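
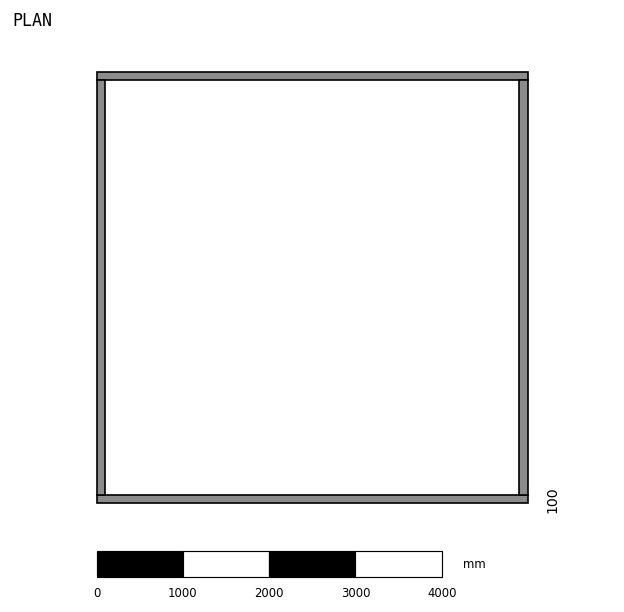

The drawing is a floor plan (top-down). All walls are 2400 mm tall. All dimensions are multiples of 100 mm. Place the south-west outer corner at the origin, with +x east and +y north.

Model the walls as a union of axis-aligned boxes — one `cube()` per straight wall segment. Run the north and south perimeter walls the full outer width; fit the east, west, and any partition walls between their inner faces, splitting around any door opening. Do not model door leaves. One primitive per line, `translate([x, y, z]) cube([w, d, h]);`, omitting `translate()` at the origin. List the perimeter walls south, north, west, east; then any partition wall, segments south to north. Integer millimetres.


cube([5000, 100, 2400]);
translate([0, 4900, 0]) cube([5000, 100, 2400]);
translate([0, 100, 0]) cube([100, 4800, 2400]);
translate([4900, 100, 0]) cube([100, 4800, 2400]);


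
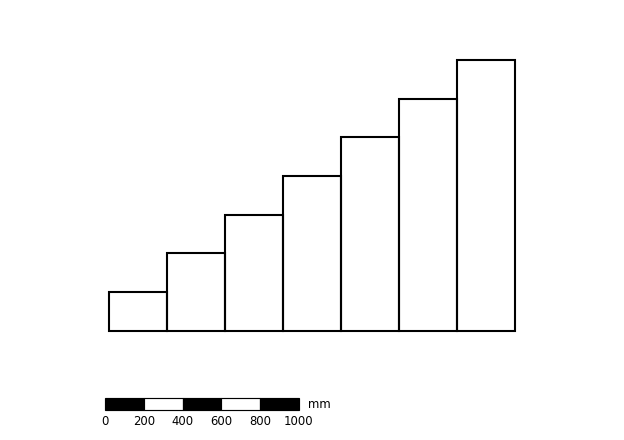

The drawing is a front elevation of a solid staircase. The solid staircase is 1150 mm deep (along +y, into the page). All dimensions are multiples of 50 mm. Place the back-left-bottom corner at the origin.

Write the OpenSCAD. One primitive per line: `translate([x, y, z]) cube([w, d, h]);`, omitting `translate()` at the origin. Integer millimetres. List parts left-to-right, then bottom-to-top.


cube([300, 1150, 200]);
translate([300, 0, 0]) cube([300, 1150, 400]);
translate([600, 0, 0]) cube([300, 1150, 600]);
translate([900, 0, 0]) cube([300, 1150, 800]);
translate([1200, 0, 0]) cube([300, 1150, 1000]);
translate([1500, 0, 0]) cube([300, 1150, 1200]);
translate([1800, 0, 0]) cube([300, 1150, 1400]);


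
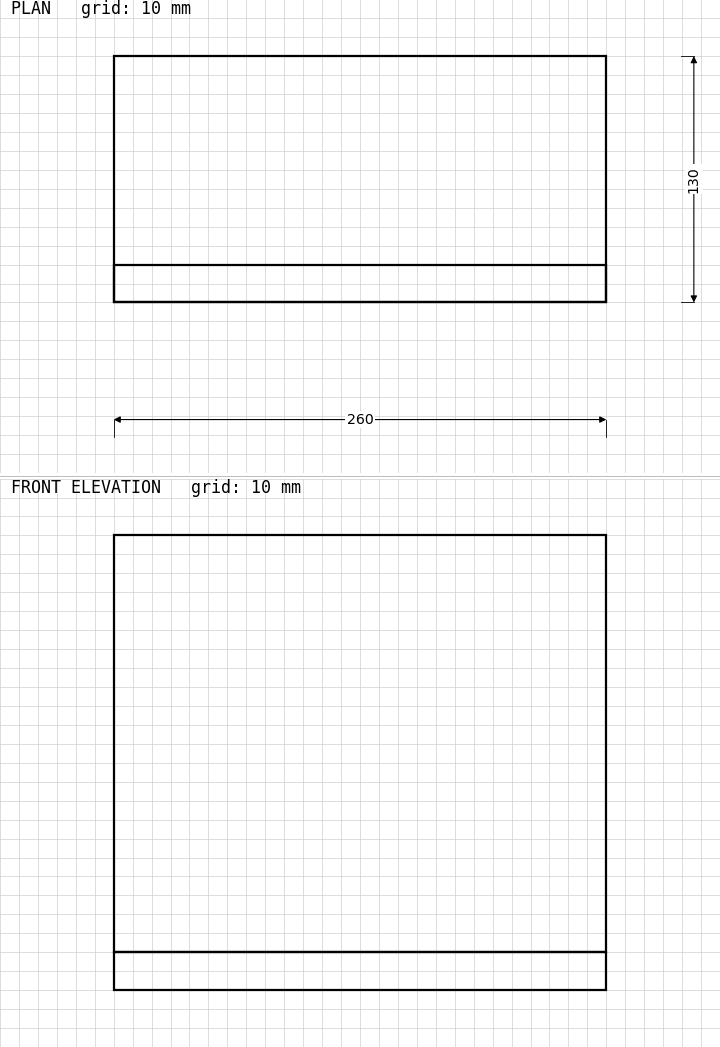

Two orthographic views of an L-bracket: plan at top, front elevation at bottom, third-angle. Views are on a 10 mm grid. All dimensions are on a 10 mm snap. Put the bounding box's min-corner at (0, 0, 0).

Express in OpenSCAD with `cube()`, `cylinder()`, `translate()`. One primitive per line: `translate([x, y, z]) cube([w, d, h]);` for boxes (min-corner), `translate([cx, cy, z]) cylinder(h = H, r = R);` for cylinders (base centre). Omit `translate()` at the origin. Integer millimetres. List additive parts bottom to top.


cube([260, 130, 20]);
translate([0, 0, 20]) cube([260, 20, 220]);


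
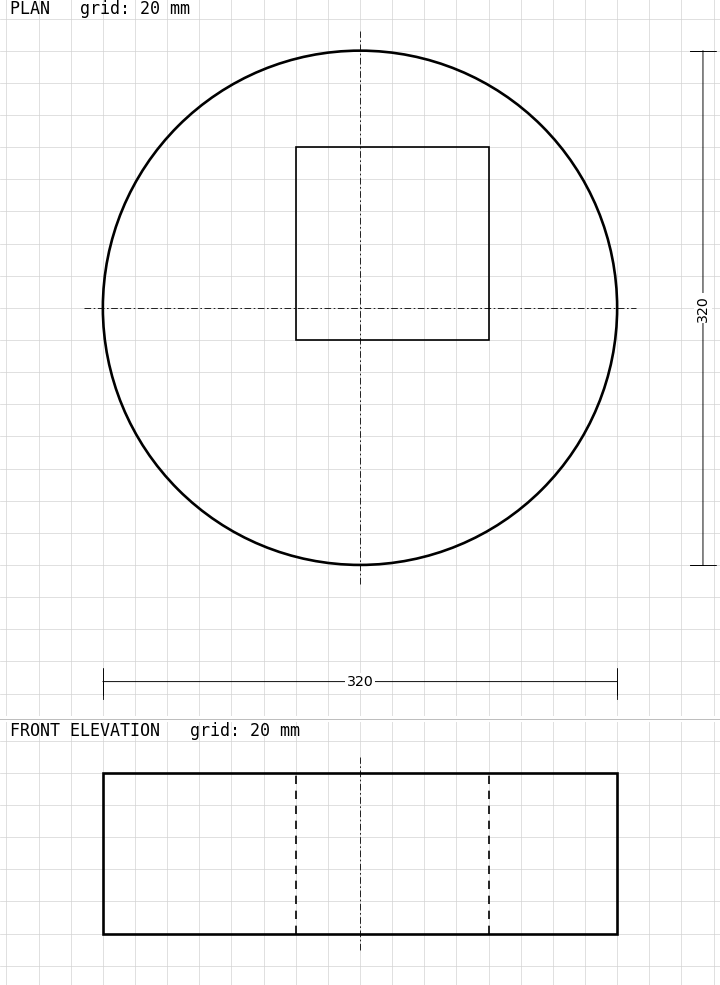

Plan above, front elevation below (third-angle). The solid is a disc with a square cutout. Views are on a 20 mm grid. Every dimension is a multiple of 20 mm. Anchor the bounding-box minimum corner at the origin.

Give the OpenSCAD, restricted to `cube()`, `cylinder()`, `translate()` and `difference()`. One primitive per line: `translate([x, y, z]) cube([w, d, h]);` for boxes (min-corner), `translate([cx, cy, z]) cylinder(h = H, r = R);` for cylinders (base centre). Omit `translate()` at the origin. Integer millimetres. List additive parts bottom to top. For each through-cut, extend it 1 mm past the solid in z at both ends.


difference() {
  translate([160, 160, 0]) cylinder(h = 100, r = 160);
  translate([120, 140, -1]) cube([120, 120, 102]);
}


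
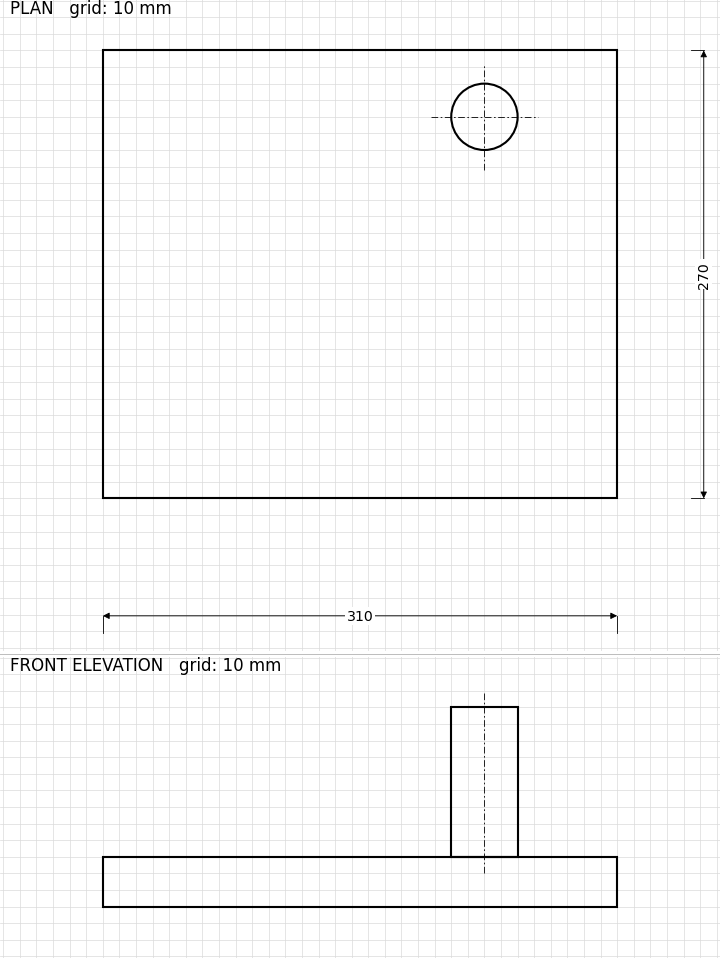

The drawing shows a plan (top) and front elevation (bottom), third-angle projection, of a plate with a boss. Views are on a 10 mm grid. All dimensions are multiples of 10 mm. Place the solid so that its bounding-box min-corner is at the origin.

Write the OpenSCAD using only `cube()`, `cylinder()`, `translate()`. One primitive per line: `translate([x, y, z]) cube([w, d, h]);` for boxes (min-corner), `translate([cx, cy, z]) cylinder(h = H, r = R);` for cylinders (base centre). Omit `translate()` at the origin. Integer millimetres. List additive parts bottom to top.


cube([310, 270, 30]);
translate([230, 230, 30]) cylinder(h = 90, r = 20);


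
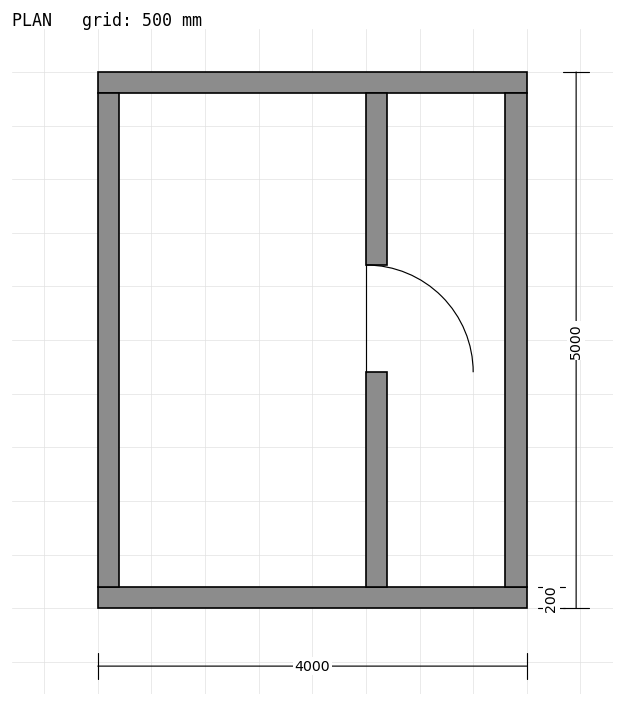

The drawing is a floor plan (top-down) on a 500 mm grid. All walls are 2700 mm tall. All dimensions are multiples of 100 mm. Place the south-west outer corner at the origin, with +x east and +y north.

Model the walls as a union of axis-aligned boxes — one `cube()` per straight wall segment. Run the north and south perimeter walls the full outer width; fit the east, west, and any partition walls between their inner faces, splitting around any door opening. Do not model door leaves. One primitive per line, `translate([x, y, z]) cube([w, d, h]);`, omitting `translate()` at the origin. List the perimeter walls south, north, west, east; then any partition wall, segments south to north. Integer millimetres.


cube([4000, 200, 2700]);
translate([0, 4800, 0]) cube([4000, 200, 2700]);
translate([0, 200, 0]) cube([200, 4600, 2700]);
translate([3800, 200, 0]) cube([200, 4600, 2700]);
translate([2500, 200, 0]) cube([200, 2000, 2700]);
translate([2500, 3200, 0]) cube([200, 1600, 2700]);


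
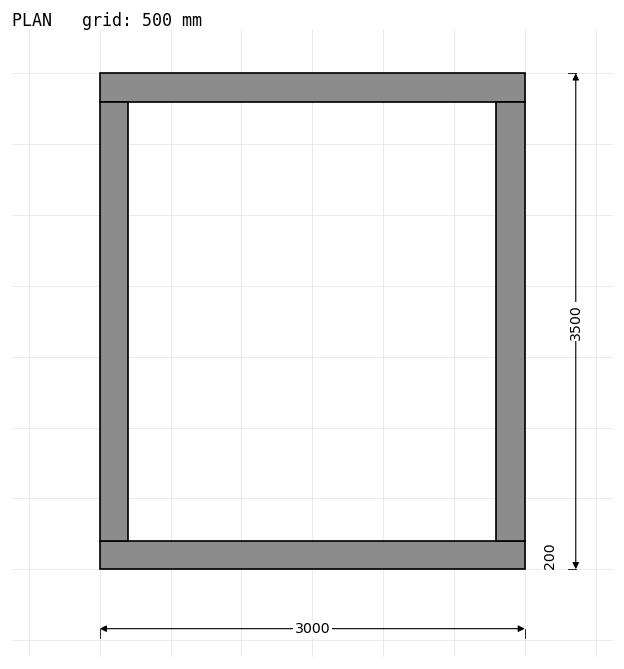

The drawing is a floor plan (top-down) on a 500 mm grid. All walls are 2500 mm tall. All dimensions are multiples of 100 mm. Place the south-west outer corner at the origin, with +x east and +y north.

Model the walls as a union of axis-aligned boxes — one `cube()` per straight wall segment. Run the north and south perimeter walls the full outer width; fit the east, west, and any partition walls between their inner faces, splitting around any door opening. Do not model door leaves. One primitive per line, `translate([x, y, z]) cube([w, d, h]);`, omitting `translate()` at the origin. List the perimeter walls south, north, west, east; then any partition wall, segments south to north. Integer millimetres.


cube([3000, 200, 2500]);
translate([0, 3300, 0]) cube([3000, 200, 2500]);
translate([0, 200, 0]) cube([200, 3100, 2500]);
translate([2800, 200, 0]) cube([200, 3100, 2500]);


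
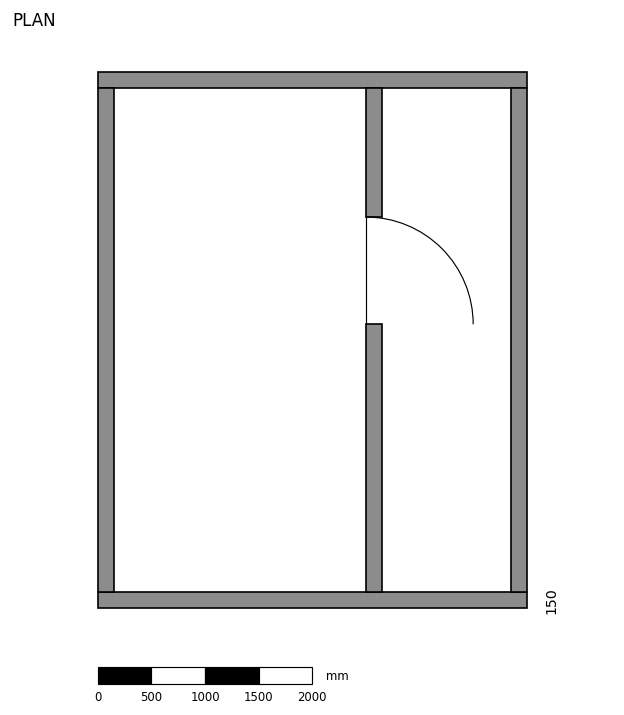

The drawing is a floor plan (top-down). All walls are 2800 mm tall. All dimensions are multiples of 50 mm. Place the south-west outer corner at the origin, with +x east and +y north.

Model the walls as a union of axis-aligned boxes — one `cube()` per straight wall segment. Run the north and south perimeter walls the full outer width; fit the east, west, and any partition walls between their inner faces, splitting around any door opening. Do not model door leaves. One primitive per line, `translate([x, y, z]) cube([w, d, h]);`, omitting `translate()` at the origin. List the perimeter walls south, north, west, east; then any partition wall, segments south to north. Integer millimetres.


cube([4000, 150, 2800]);
translate([0, 4850, 0]) cube([4000, 150, 2800]);
translate([0, 150, 0]) cube([150, 4700, 2800]);
translate([3850, 150, 0]) cube([150, 4700, 2800]);
translate([2500, 150, 0]) cube([150, 2500, 2800]);
translate([2500, 3650, 0]) cube([150, 1200, 2800]);


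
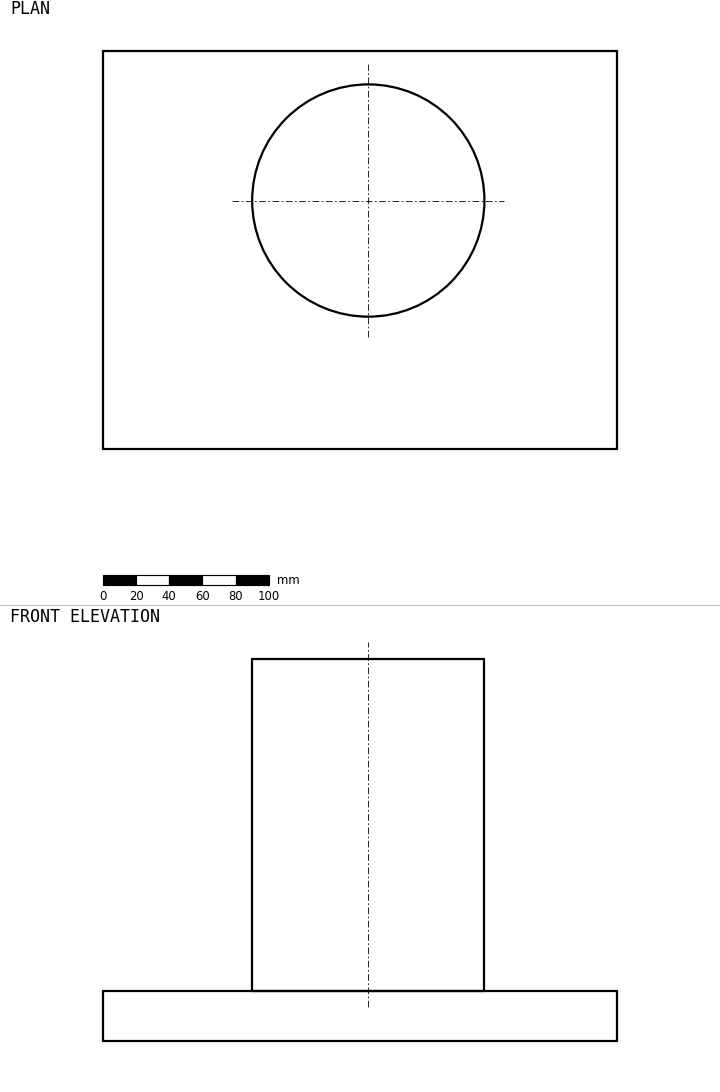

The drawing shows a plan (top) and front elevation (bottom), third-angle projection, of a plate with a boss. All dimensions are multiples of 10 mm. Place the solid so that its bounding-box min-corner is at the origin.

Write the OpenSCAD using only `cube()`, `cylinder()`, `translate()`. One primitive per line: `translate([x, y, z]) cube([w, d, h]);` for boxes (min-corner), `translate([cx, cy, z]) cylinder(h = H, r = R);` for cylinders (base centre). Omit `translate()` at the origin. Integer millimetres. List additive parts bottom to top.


cube([310, 240, 30]);
translate([160, 150, 30]) cylinder(h = 200, r = 70);


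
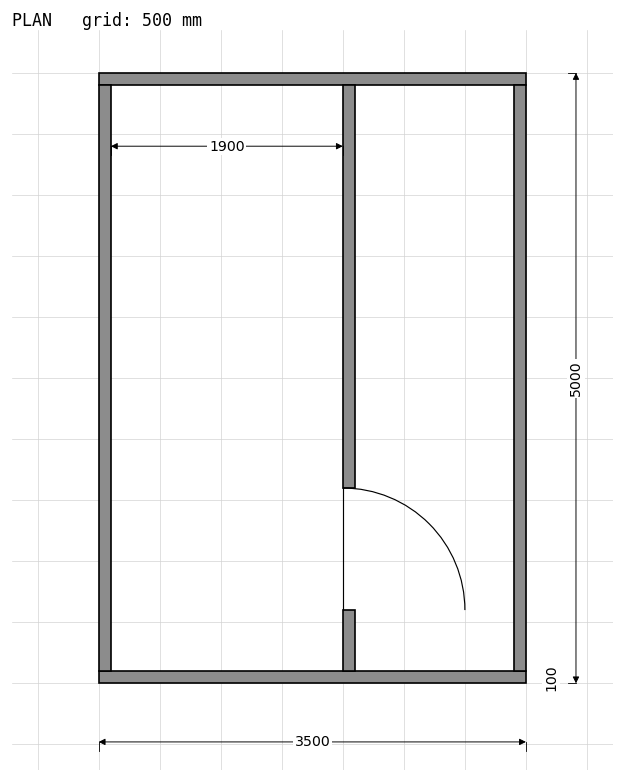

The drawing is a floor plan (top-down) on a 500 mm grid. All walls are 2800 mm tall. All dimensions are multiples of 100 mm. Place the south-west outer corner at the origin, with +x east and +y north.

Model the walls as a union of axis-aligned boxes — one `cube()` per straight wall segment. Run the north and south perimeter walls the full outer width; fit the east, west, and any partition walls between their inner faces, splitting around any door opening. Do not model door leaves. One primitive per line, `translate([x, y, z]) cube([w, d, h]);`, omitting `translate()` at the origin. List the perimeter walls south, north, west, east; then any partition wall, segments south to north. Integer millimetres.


cube([3500, 100, 2800]);
translate([0, 4900, 0]) cube([3500, 100, 2800]);
translate([0, 100, 0]) cube([100, 4800, 2800]);
translate([3400, 100, 0]) cube([100, 4800, 2800]);
translate([2000, 100, 0]) cube([100, 500, 2800]);
translate([2000, 1600, 0]) cube([100, 3300, 2800]);


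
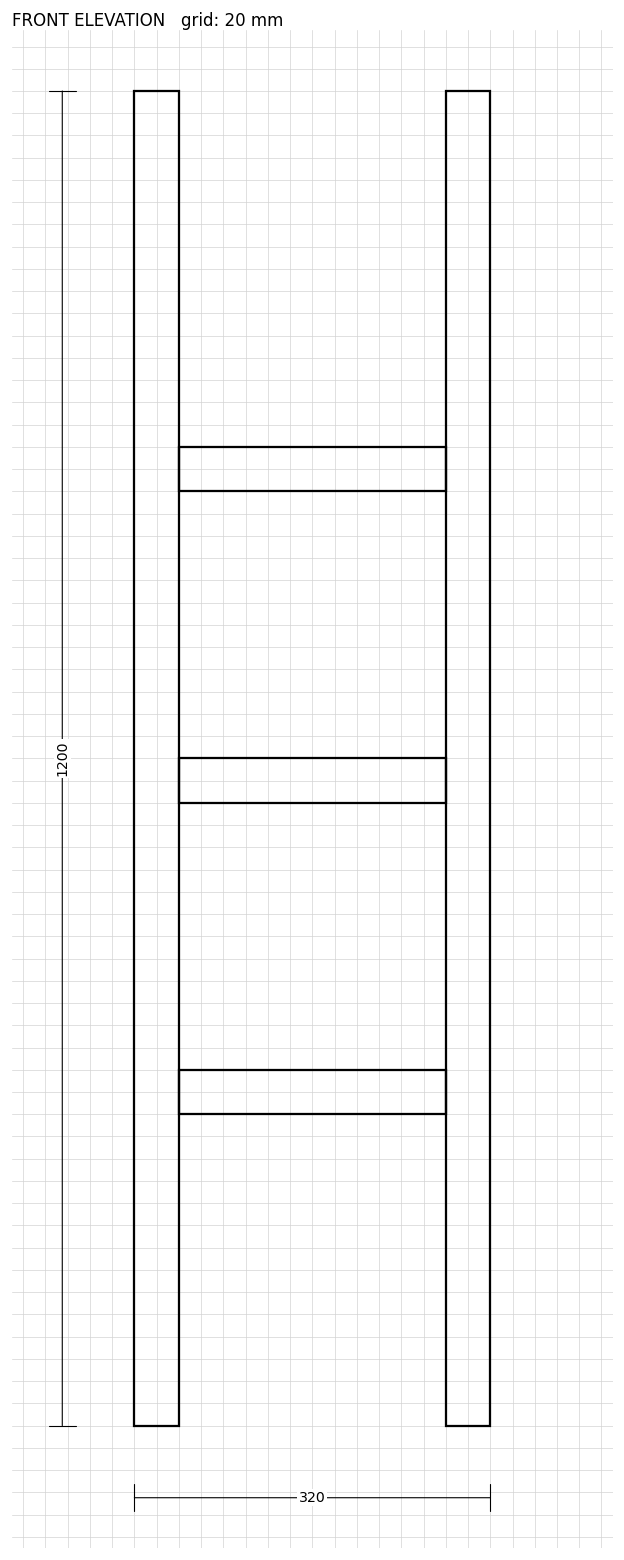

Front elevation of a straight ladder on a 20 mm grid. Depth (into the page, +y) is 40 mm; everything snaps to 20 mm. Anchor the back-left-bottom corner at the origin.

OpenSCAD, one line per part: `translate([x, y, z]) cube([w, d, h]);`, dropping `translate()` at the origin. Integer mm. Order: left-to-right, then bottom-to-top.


cube([40, 40, 1200]);
translate([40, 0, 280]) cube([240, 40, 40]);
translate([40, 0, 560]) cube([240, 40, 40]);
translate([40, 0, 840]) cube([240, 40, 40]);
translate([280, 0, 0]) cube([40, 40, 1200]);


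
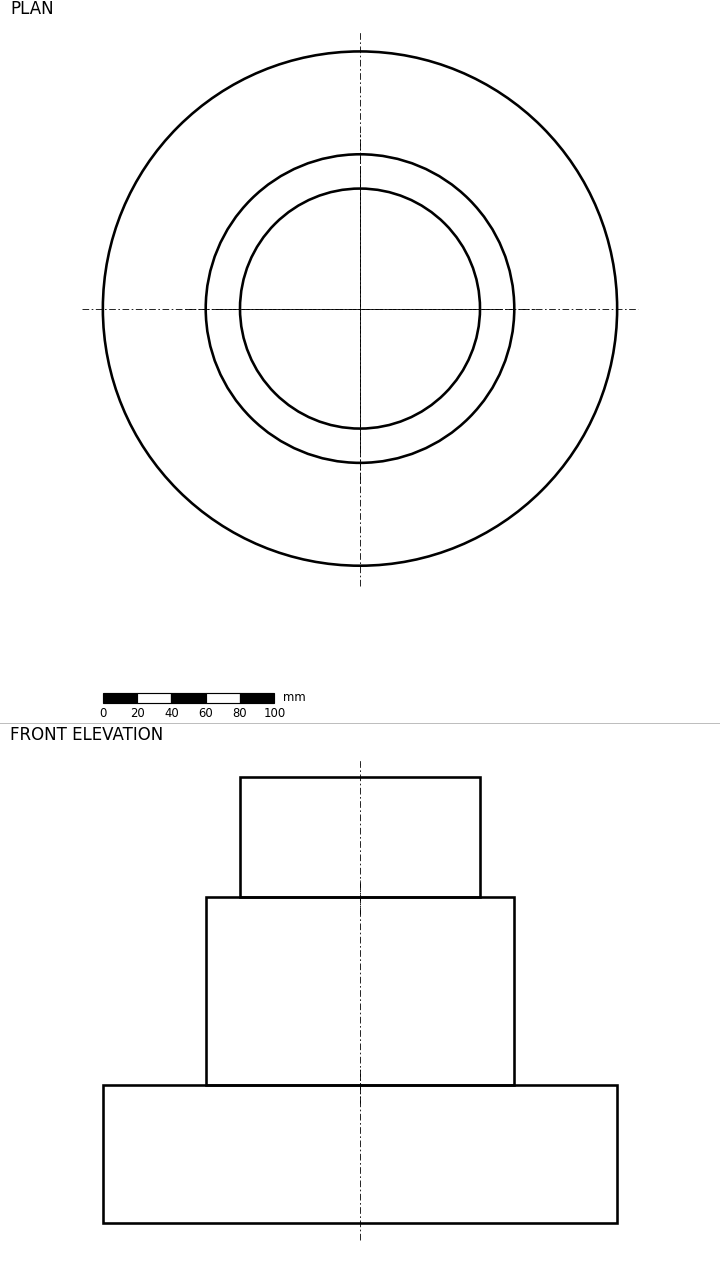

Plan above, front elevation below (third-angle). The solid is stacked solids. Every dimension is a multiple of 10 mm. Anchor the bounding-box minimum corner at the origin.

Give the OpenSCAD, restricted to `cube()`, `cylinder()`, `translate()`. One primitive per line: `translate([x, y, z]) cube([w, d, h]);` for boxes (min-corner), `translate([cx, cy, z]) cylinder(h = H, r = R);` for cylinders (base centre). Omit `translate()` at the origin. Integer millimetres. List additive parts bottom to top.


translate([150, 150, 0]) cylinder(h = 80, r = 150);
translate([150, 150, 80]) cylinder(h = 110, r = 90);
translate([150, 150, 190]) cylinder(h = 70, r = 70);


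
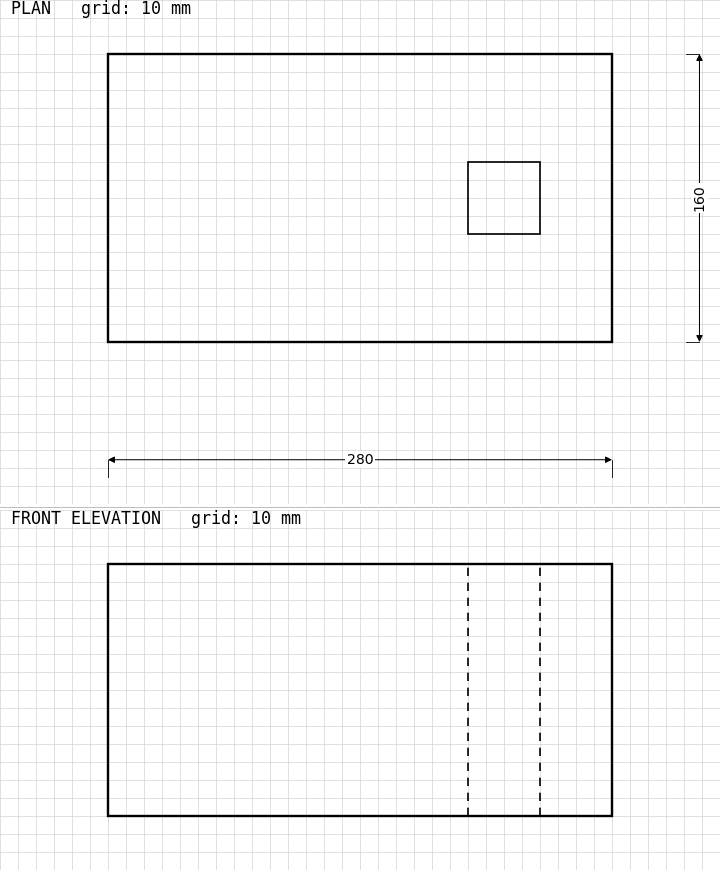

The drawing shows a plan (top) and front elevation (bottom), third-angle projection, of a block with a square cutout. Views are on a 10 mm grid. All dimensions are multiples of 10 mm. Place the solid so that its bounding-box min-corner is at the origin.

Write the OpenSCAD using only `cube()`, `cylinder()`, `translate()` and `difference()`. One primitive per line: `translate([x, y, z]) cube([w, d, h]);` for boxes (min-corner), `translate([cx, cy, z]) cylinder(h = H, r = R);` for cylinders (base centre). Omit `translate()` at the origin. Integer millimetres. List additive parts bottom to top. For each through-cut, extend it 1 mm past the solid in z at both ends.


difference() {
  cube([280, 160, 140]);
  translate([200, 60, -1]) cube([40, 40, 142]);
}


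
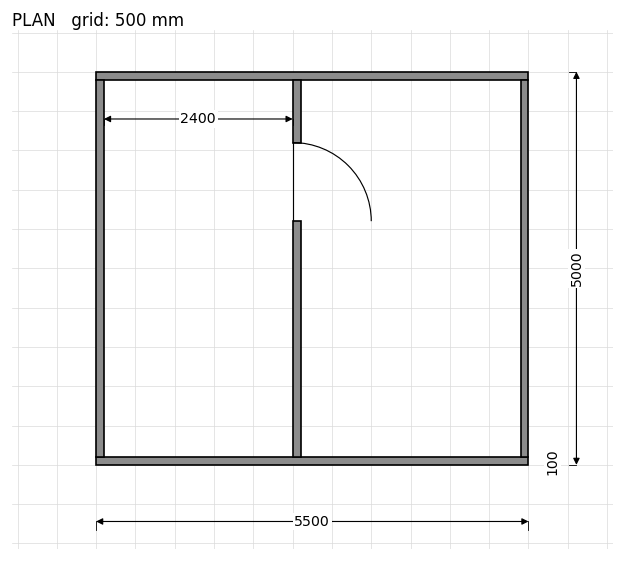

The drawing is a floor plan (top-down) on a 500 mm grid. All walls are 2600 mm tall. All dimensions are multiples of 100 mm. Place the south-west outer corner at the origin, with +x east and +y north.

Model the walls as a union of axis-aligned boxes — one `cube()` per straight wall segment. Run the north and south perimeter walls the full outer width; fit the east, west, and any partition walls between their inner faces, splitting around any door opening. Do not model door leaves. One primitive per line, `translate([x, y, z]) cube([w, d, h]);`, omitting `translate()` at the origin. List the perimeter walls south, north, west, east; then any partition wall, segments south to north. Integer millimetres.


cube([5500, 100, 2600]);
translate([0, 4900, 0]) cube([5500, 100, 2600]);
translate([0, 100, 0]) cube([100, 4800, 2600]);
translate([5400, 100, 0]) cube([100, 4800, 2600]);
translate([2500, 100, 0]) cube([100, 3000, 2600]);
translate([2500, 4100, 0]) cube([100, 800, 2600]);


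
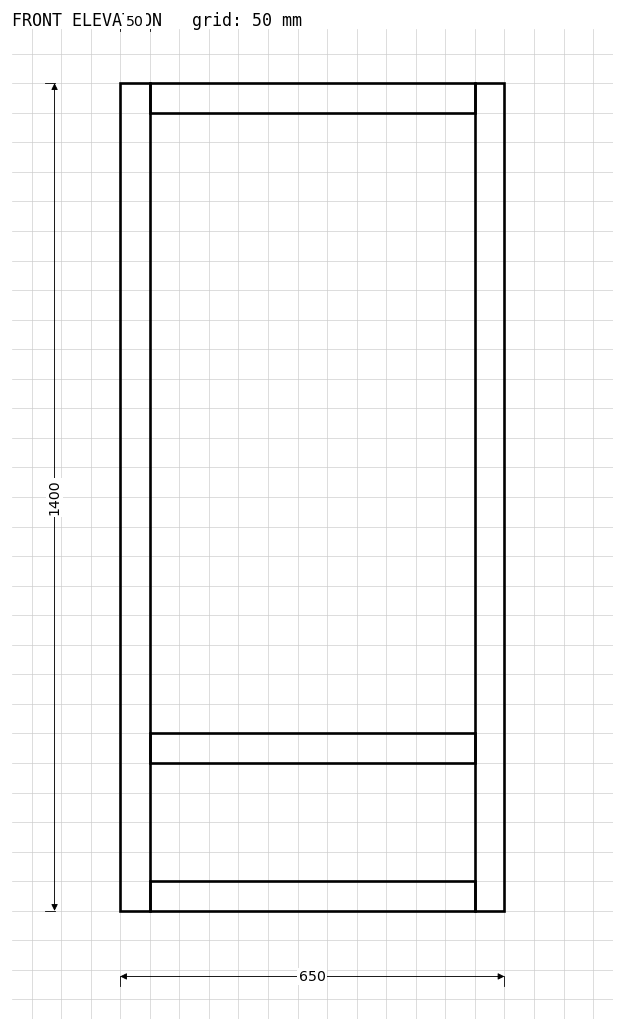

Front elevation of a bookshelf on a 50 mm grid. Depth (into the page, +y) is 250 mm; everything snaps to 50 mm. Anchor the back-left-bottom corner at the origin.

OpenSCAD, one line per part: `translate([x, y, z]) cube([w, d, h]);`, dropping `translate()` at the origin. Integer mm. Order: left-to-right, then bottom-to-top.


cube([50, 250, 1400]);
translate([50, 0, 0]) cube([550, 250, 50]);
translate([50, 0, 250]) cube([550, 250, 50]);
translate([50, 0, 1350]) cube([550, 250, 50]);
translate([600, 0, 0]) cube([50, 250, 1400]);


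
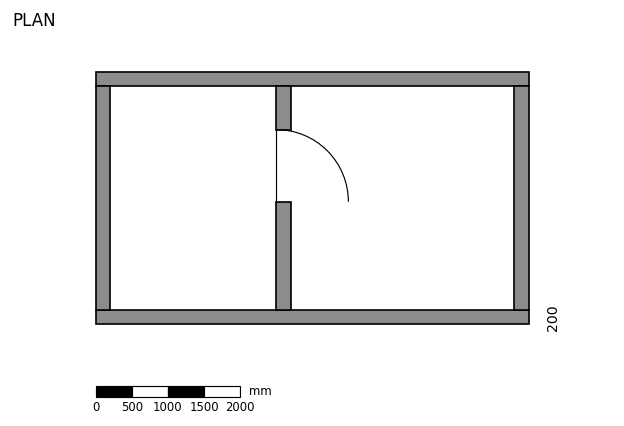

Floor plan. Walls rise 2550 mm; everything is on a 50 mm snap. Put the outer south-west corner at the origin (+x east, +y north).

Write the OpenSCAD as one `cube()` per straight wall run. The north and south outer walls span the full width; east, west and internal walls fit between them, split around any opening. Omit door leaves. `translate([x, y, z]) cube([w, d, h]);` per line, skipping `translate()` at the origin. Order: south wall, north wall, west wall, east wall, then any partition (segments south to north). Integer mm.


cube([6000, 200, 2550]);
translate([0, 3300, 0]) cube([6000, 200, 2550]);
translate([0, 200, 0]) cube([200, 3100, 2550]);
translate([5800, 200, 0]) cube([200, 3100, 2550]);
translate([2500, 200, 0]) cube([200, 1500, 2550]);
translate([2500, 2700, 0]) cube([200, 600, 2550]);


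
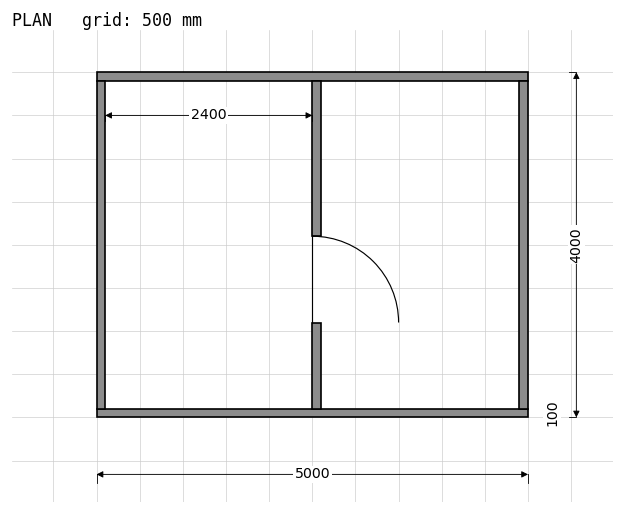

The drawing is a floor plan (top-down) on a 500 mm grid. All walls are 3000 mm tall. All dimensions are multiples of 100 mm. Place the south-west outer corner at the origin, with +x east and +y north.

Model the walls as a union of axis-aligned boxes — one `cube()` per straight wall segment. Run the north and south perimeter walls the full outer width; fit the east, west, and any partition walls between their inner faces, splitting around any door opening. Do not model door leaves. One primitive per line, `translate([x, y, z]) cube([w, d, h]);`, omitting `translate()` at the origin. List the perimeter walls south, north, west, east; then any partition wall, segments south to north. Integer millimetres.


cube([5000, 100, 3000]);
translate([0, 3900, 0]) cube([5000, 100, 3000]);
translate([0, 100, 0]) cube([100, 3800, 3000]);
translate([4900, 100, 0]) cube([100, 3800, 3000]);
translate([2500, 100, 0]) cube([100, 1000, 3000]);
translate([2500, 2100, 0]) cube([100, 1800, 3000]);


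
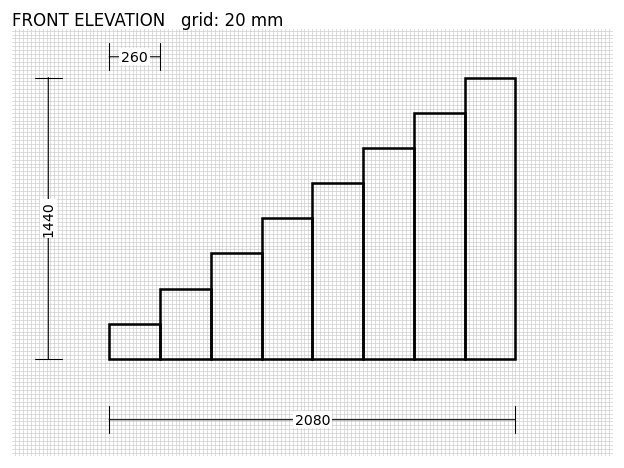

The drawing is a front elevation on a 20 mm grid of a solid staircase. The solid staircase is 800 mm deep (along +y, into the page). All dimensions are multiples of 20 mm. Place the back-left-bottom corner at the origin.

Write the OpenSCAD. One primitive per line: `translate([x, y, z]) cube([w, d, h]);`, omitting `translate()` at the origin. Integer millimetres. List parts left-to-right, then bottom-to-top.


cube([260, 800, 180]);
translate([260, 0, 0]) cube([260, 800, 360]);
translate([520, 0, 0]) cube([260, 800, 540]);
translate([780, 0, 0]) cube([260, 800, 720]);
translate([1040, 0, 0]) cube([260, 800, 900]);
translate([1300, 0, 0]) cube([260, 800, 1080]);
translate([1560, 0, 0]) cube([260, 800, 1260]);
translate([1820, 0, 0]) cube([260, 800, 1440]);


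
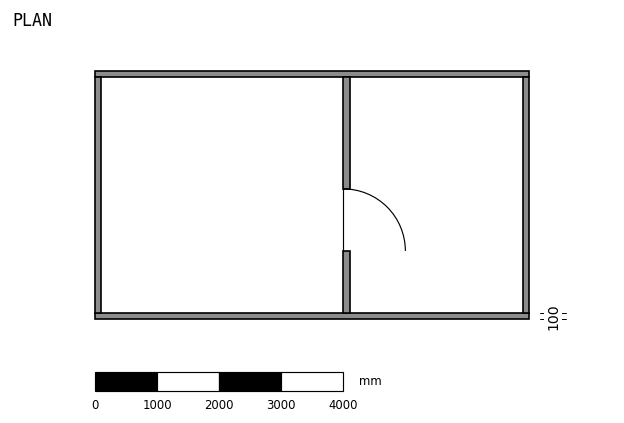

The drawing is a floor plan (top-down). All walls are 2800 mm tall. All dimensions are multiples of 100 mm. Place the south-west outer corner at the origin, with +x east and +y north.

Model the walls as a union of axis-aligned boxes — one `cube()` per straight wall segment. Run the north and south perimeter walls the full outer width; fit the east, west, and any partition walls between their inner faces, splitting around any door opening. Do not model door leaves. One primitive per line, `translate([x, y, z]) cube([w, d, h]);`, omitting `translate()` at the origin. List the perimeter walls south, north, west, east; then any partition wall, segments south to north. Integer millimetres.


cube([7000, 100, 2800]);
translate([0, 3900, 0]) cube([7000, 100, 2800]);
translate([0, 100, 0]) cube([100, 3800, 2800]);
translate([6900, 100, 0]) cube([100, 3800, 2800]);
translate([4000, 100, 0]) cube([100, 1000, 2800]);
translate([4000, 2100, 0]) cube([100, 1800, 2800]);


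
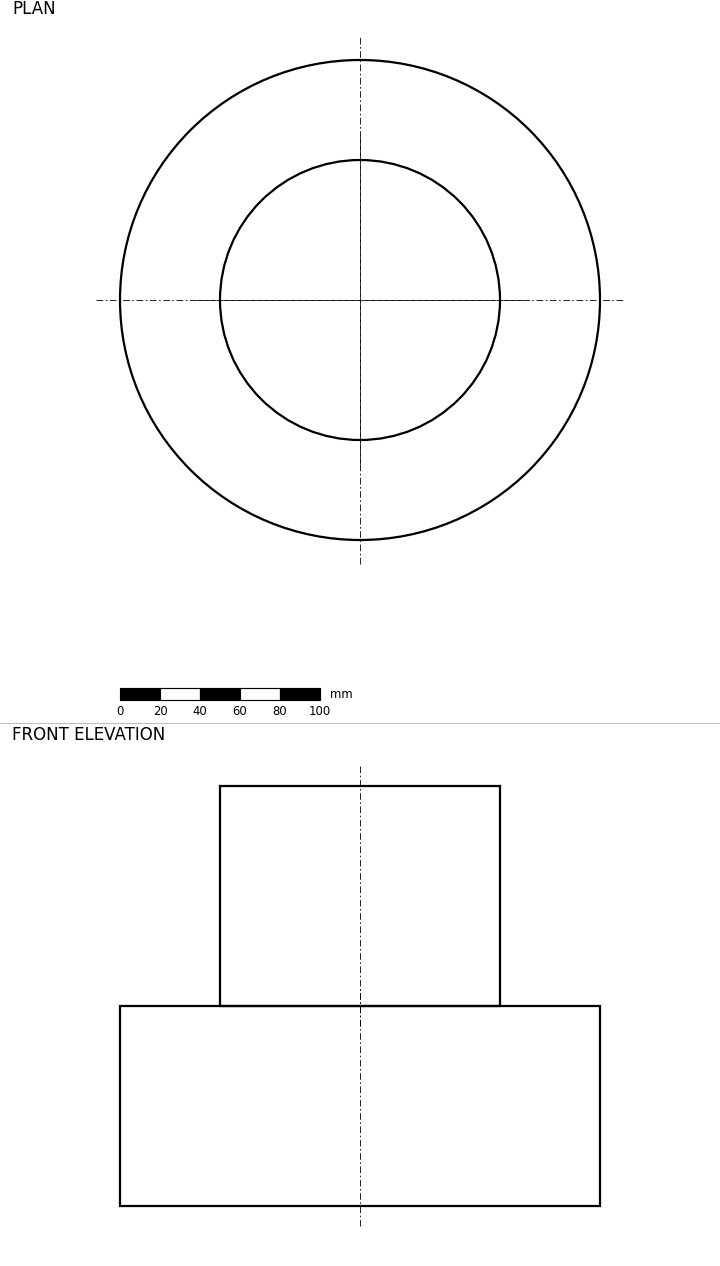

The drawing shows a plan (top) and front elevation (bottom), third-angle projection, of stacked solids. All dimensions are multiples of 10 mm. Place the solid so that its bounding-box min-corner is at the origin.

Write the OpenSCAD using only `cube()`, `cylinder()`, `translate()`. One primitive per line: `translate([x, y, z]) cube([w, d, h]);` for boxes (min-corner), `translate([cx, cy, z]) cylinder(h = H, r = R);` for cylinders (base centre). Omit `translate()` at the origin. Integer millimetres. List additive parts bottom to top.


translate([120, 120, 0]) cylinder(h = 100, r = 120);
translate([120, 120, 100]) cylinder(h = 110, r = 70);


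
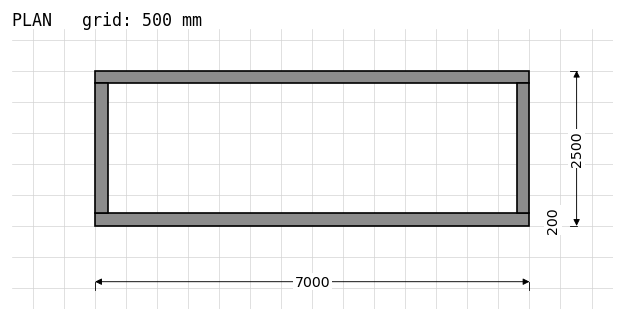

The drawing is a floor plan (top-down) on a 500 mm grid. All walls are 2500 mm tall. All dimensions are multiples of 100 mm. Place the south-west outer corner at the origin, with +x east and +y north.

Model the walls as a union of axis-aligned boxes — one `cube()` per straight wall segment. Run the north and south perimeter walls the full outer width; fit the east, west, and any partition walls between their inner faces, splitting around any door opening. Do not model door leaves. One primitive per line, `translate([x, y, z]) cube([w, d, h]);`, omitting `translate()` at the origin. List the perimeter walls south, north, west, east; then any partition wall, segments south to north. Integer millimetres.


cube([7000, 200, 2500]);
translate([0, 2300, 0]) cube([7000, 200, 2500]);
translate([0, 200, 0]) cube([200, 2100, 2500]);
translate([6800, 200, 0]) cube([200, 2100, 2500]);


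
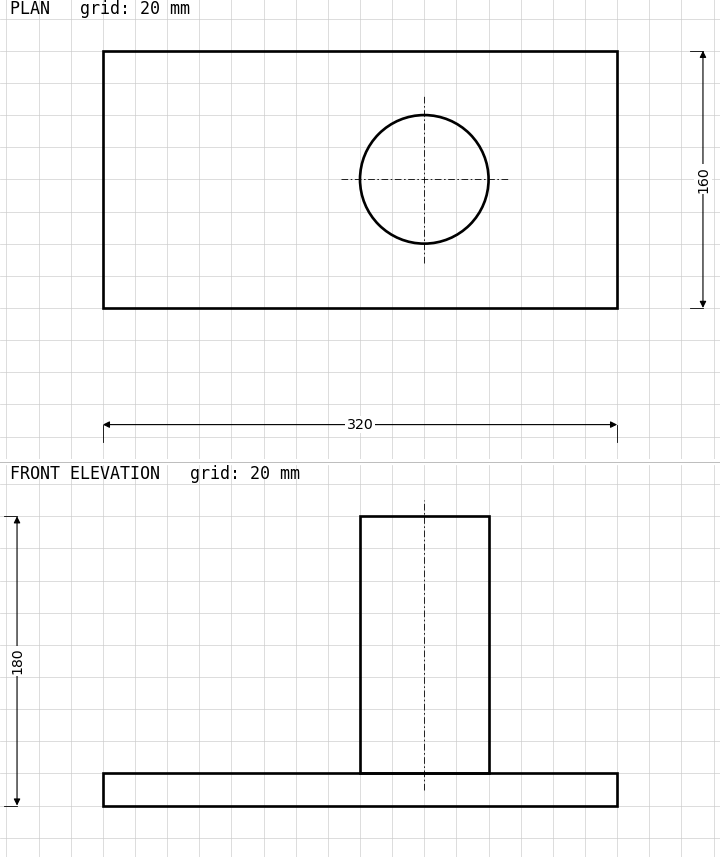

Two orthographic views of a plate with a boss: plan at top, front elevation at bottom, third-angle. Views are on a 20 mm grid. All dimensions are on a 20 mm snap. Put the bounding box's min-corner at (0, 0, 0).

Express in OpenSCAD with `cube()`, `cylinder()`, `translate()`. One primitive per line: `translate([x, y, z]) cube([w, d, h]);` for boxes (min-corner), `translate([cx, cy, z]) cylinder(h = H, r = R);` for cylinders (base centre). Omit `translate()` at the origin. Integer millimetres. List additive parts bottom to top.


cube([320, 160, 20]);
translate([200, 80, 20]) cylinder(h = 160, r = 40);


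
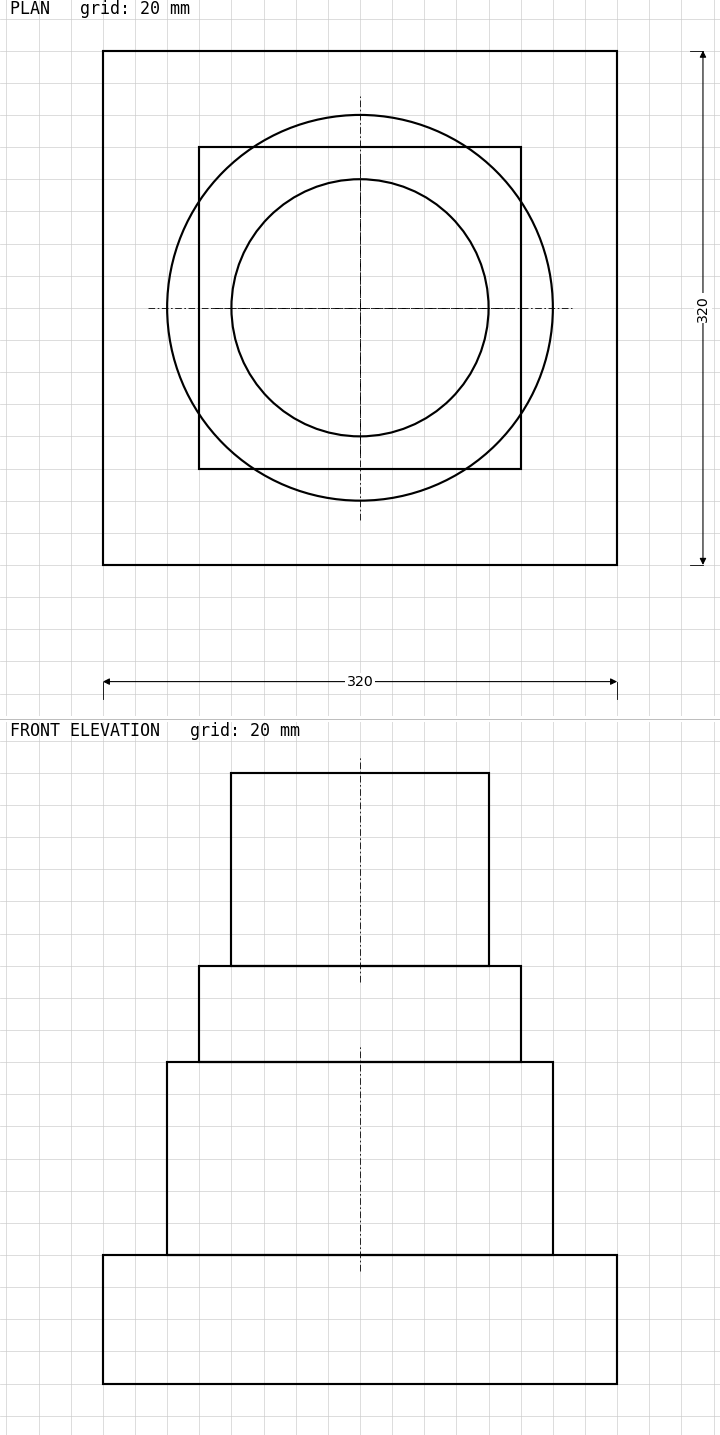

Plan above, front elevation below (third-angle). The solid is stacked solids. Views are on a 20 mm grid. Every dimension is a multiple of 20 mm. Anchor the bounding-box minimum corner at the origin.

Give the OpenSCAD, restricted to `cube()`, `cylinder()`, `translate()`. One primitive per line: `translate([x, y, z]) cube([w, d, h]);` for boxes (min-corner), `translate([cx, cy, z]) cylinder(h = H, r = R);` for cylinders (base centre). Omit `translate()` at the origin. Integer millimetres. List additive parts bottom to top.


cube([320, 320, 80]);
translate([160, 160, 80]) cylinder(h = 120, r = 120);
translate([60, 60, 200]) cube([200, 200, 60]);
translate([160, 160, 260]) cylinder(h = 120, r = 80);


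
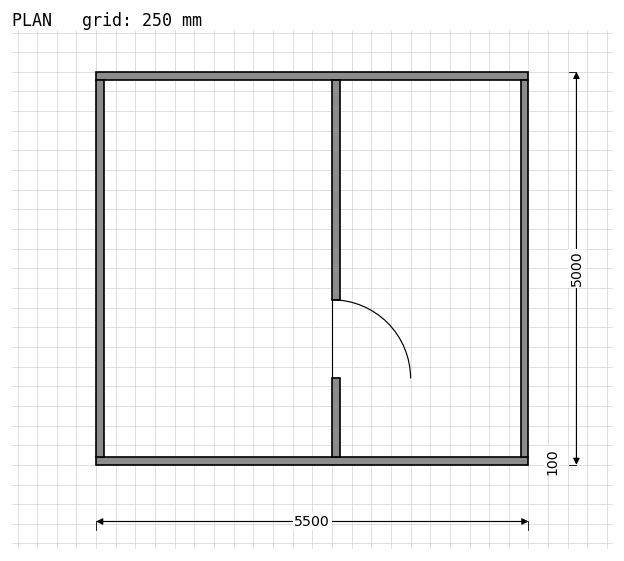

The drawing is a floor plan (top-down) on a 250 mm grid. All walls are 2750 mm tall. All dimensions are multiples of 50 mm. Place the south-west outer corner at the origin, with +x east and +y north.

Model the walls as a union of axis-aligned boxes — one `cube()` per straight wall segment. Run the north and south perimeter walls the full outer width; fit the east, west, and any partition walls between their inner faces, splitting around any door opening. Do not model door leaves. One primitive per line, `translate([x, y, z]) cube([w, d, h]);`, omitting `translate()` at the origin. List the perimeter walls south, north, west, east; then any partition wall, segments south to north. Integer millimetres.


cube([5500, 100, 2750]);
translate([0, 4900, 0]) cube([5500, 100, 2750]);
translate([0, 100, 0]) cube([100, 4800, 2750]);
translate([5400, 100, 0]) cube([100, 4800, 2750]);
translate([3000, 100, 0]) cube([100, 1000, 2750]);
translate([3000, 2100, 0]) cube([100, 2800, 2750]);


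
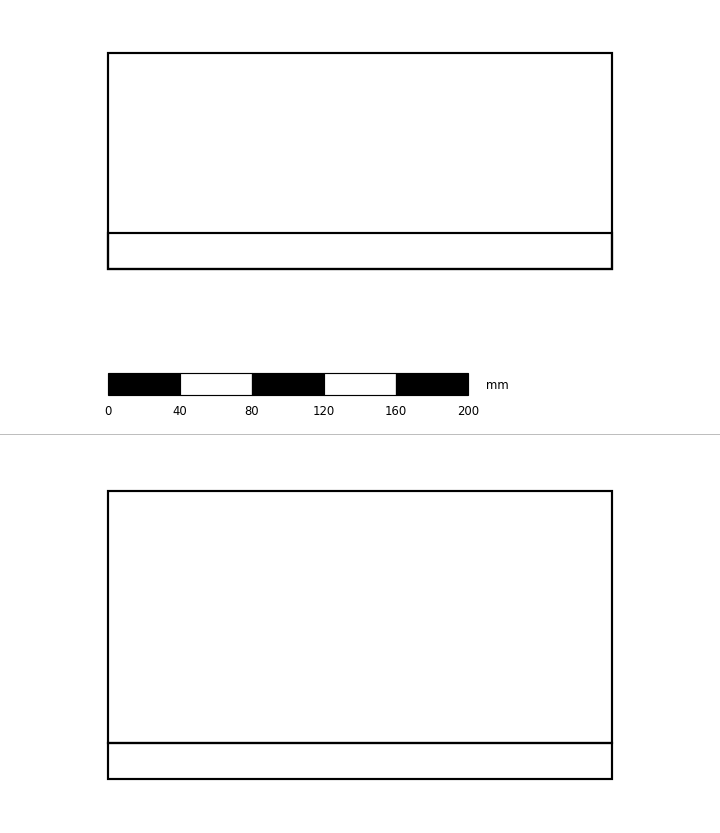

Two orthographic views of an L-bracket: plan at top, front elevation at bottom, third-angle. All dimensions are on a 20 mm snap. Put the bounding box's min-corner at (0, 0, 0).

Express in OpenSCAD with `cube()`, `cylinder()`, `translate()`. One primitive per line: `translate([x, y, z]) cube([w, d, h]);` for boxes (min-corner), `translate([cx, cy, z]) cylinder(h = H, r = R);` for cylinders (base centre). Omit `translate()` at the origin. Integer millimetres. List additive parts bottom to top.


cube([280, 120, 20]);
translate([0, 0, 20]) cube([280, 20, 140]);


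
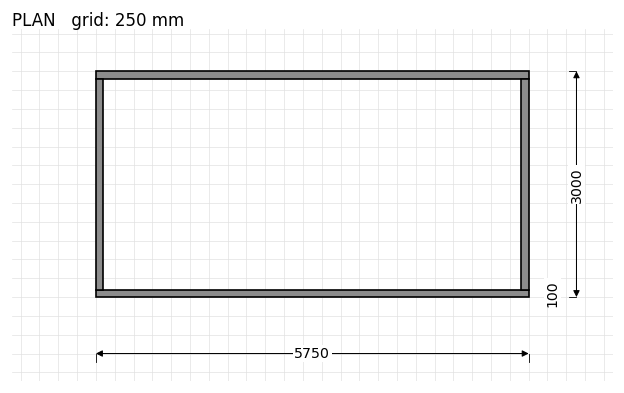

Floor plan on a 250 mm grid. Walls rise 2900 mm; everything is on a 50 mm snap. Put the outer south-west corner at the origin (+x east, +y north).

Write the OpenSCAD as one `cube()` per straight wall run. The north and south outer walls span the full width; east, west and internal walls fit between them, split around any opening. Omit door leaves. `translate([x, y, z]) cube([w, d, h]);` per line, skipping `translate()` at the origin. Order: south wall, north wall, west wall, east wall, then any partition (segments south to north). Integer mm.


cube([5750, 100, 2900]);
translate([0, 2900, 0]) cube([5750, 100, 2900]);
translate([0, 100, 0]) cube([100, 2800, 2900]);
translate([5650, 100, 0]) cube([100, 2800, 2900]);


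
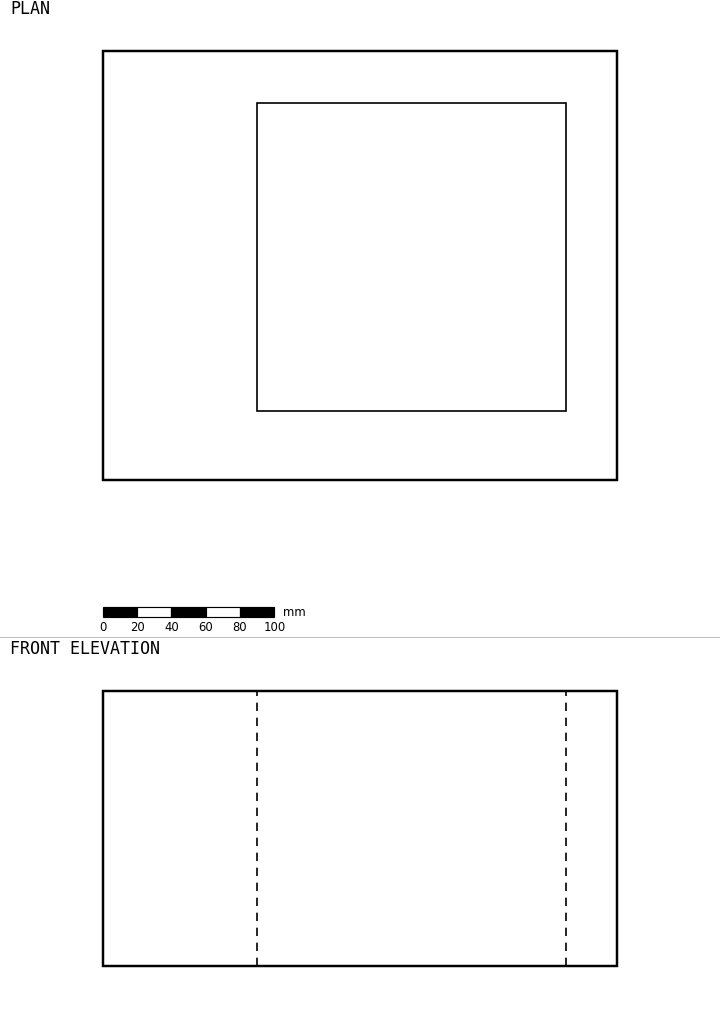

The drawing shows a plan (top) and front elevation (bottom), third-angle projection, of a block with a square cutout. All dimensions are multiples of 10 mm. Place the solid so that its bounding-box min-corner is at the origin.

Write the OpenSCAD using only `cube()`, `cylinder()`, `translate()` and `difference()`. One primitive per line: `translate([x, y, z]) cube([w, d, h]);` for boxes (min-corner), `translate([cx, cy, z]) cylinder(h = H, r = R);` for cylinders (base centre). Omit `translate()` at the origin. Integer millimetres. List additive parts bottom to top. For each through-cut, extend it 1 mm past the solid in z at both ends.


difference() {
  cube([300, 250, 160]);
  translate([90, 40, -1]) cube([180, 180, 162]);
}


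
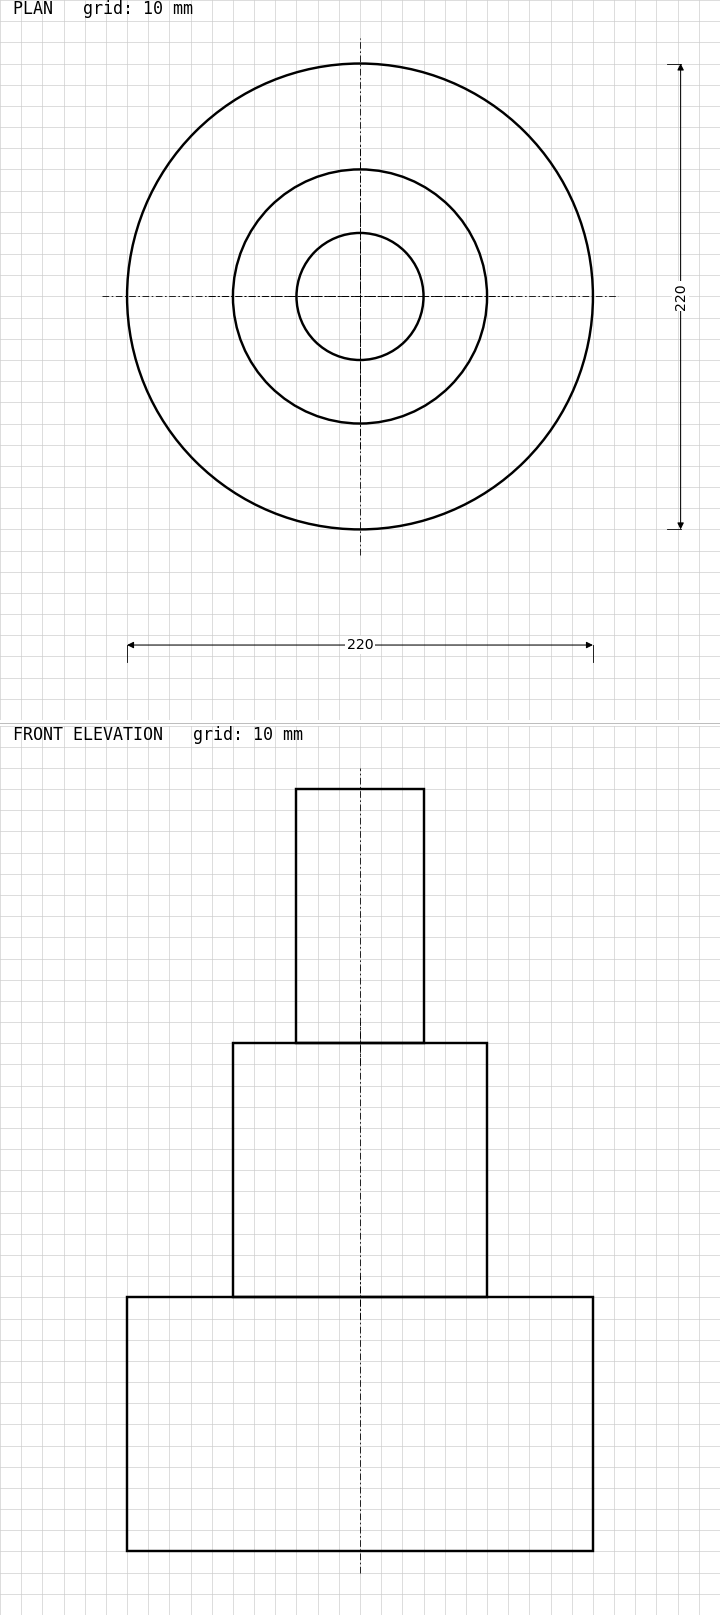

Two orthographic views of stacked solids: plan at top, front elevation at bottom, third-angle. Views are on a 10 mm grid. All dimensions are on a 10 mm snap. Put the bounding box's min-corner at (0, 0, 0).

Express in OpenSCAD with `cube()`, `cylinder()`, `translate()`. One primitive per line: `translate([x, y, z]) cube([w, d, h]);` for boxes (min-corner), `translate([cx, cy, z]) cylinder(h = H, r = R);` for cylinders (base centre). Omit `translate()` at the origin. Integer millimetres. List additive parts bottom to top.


translate([110, 110, 0]) cylinder(h = 120, r = 110);
translate([110, 110, 120]) cylinder(h = 120, r = 60);
translate([110, 110, 240]) cylinder(h = 120, r = 30);


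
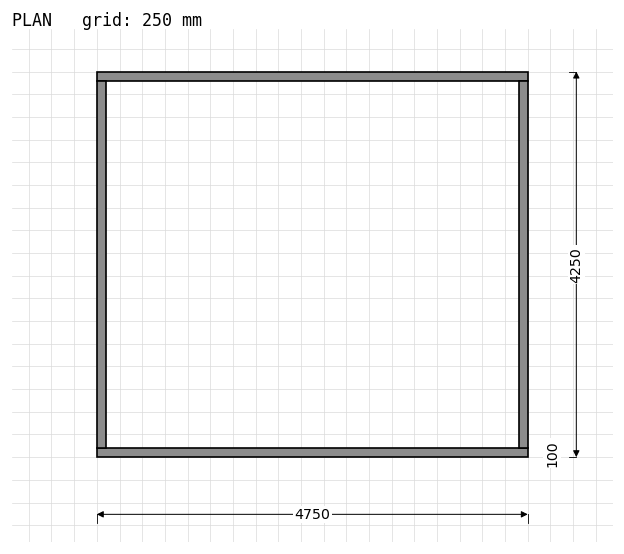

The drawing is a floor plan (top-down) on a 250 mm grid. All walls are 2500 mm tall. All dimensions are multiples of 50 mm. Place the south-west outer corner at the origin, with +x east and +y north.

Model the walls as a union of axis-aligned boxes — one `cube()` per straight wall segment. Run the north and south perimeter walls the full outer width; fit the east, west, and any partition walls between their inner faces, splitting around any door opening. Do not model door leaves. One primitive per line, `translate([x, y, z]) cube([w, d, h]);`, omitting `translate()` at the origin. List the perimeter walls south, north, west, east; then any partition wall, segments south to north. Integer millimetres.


cube([4750, 100, 2500]);
translate([0, 4150, 0]) cube([4750, 100, 2500]);
translate([0, 100, 0]) cube([100, 4050, 2500]);
translate([4650, 100, 0]) cube([100, 4050, 2500]);


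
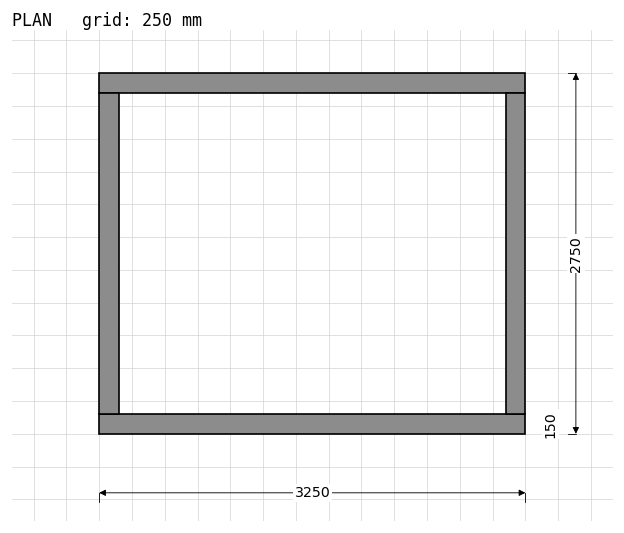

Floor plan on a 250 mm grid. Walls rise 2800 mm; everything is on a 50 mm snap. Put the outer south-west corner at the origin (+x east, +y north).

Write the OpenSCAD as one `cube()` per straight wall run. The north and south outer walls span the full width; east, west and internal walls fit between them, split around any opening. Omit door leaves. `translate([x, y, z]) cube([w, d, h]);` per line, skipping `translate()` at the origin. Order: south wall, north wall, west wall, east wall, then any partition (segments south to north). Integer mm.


cube([3250, 150, 2800]);
translate([0, 2600, 0]) cube([3250, 150, 2800]);
translate([0, 150, 0]) cube([150, 2450, 2800]);
translate([3100, 150, 0]) cube([150, 2450, 2800]);


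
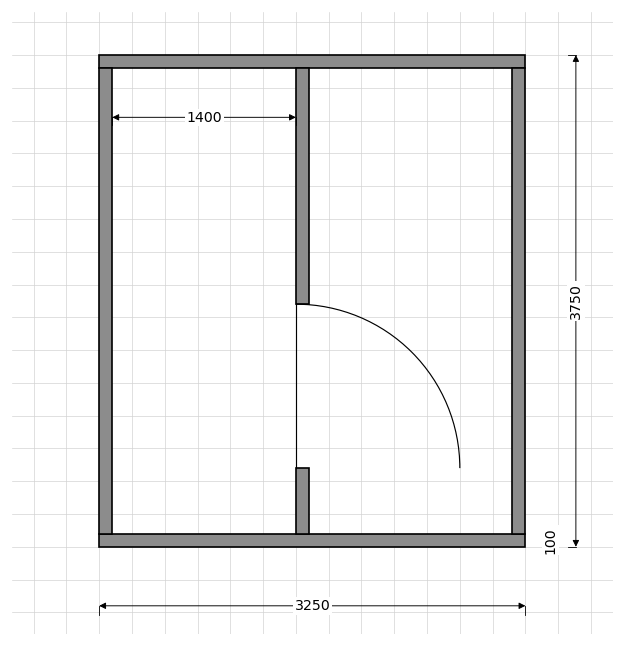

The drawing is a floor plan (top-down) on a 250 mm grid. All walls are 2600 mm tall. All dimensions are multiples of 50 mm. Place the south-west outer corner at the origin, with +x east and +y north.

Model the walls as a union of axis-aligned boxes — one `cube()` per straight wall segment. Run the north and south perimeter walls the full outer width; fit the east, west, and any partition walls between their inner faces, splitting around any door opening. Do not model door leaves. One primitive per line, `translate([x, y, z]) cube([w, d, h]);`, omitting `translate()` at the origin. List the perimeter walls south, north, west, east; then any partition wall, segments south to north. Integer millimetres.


cube([3250, 100, 2600]);
translate([0, 3650, 0]) cube([3250, 100, 2600]);
translate([0, 100, 0]) cube([100, 3550, 2600]);
translate([3150, 100, 0]) cube([100, 3550, 2600]);
translate([1500, 100, 0]) cube([100, 500, 2600]);
translate([1500, 1850, 0]) cube([100, 1800, 2600]);


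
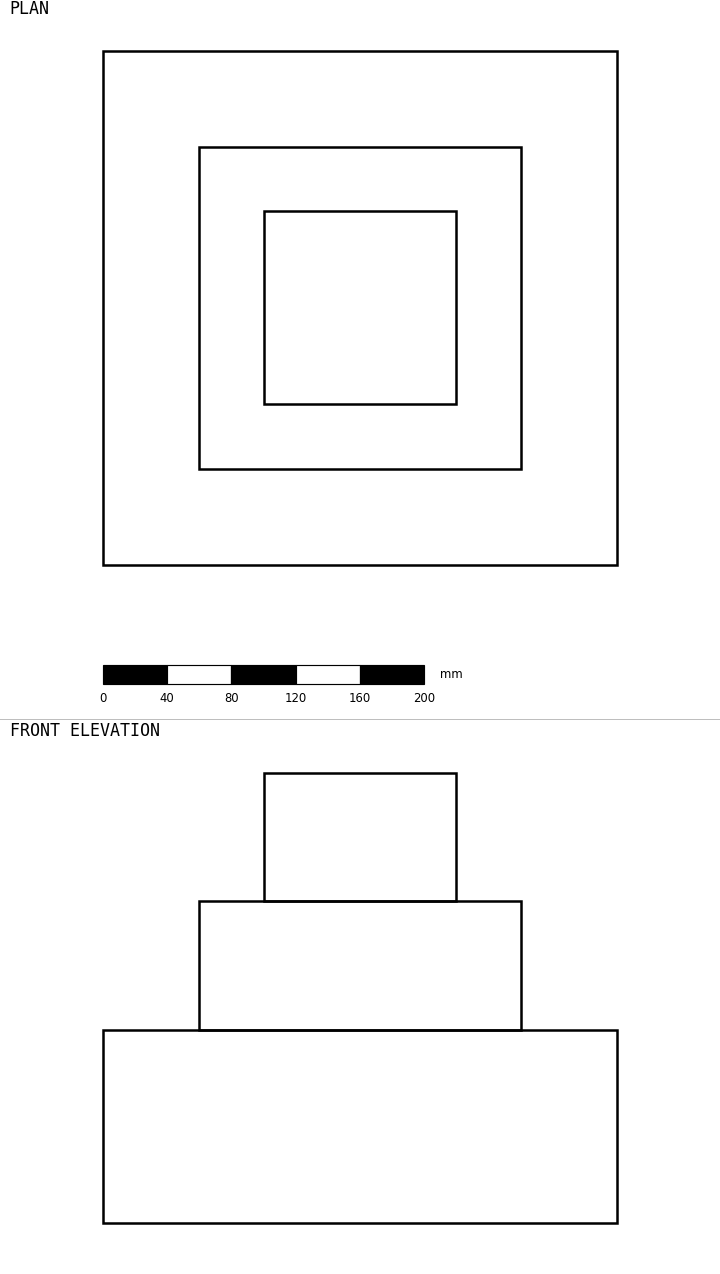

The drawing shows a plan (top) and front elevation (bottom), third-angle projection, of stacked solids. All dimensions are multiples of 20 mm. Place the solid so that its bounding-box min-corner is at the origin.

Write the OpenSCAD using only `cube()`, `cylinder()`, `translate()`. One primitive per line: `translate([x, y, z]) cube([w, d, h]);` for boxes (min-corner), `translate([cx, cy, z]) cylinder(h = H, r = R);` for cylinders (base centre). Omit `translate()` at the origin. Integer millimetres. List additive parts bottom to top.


cube([320, 320, 120]);
translate([60, 60, 120]) cube([200, 200, 80]);
translate([100, 100, 200]) cube([120, 120, 80]);


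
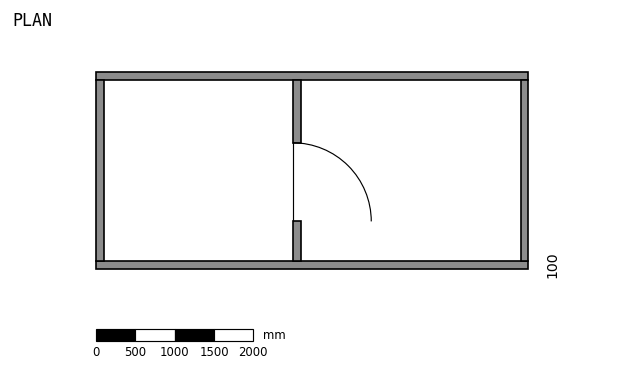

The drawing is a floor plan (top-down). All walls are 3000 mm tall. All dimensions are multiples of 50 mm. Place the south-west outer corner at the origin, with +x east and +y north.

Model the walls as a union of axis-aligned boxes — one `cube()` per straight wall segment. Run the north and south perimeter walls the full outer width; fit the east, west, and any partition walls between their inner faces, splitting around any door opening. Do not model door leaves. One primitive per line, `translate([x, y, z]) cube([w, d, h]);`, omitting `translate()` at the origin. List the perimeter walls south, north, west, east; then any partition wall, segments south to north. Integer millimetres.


cube([5500, 100, 3000]);
translate([0, 2400, 0]) cube([5500, 100, 3000]);
translate([0, 100, 0]) cube([100, 2300, 3000]);
translate([5400, 100, 0]) cube([100, 2300, 3000]);
translate([2500, 100, 0]) cube([100, 500, 3000]);
translate([2500, 1600, 0]) cube([100, 800, 3000]);


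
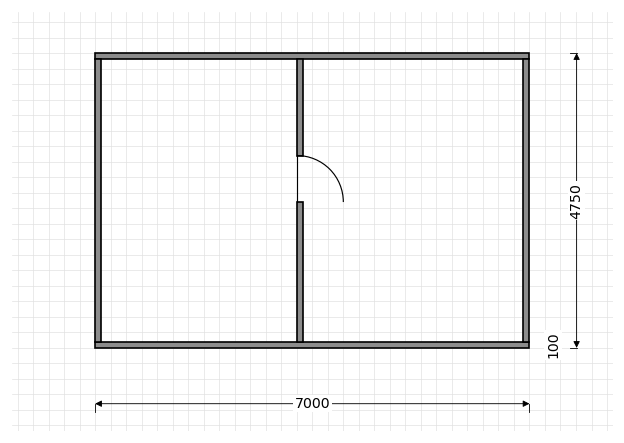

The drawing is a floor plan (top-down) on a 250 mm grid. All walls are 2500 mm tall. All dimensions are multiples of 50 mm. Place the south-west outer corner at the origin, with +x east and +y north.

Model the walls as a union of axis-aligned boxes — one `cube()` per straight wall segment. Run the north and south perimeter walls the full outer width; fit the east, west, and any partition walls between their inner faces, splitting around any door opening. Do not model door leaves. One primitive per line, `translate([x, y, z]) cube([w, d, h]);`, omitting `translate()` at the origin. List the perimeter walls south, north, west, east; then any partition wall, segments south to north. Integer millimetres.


cube([7000, 100, 2500]);
translate([0, 4650, 0]) cube([7000, 100, 2500]);
translate([0, 100, 0]) cube([100, 4550, 2500]);
translate([6900, 100, 0]) cube([100, 4550, 2500]);
translate([3250, 100, 0]) cube([100, 2250, 2500]);
translate([3250, 3100, 0]) cube([100, 1550, 2500]);


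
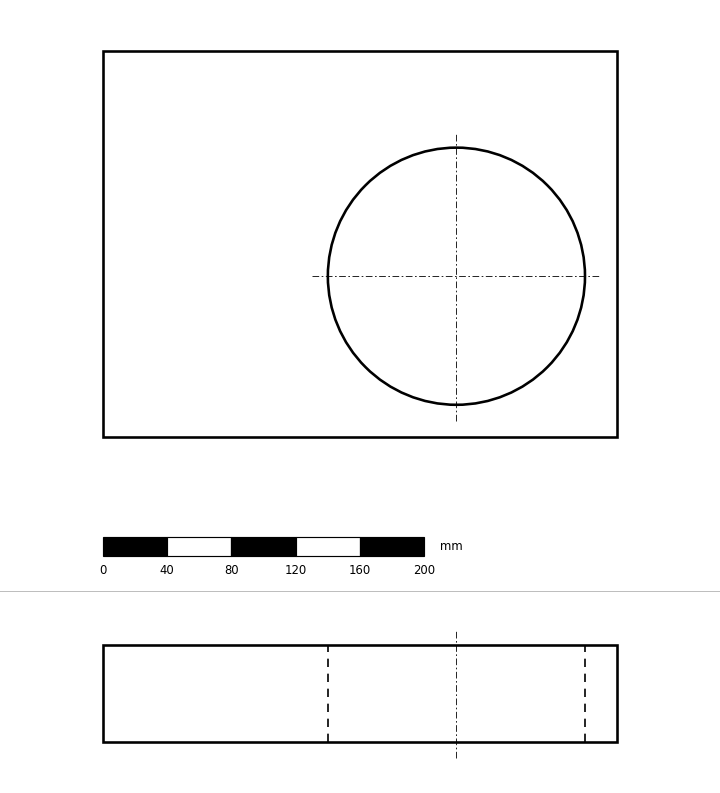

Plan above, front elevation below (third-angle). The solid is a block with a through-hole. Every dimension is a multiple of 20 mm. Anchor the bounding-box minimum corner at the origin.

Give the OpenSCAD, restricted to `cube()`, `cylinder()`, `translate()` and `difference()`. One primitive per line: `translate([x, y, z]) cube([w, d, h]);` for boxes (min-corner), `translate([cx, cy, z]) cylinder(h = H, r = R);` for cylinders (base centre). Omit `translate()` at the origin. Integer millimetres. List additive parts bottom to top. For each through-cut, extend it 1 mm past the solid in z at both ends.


difference() {
  cube([320, 240, 60]);
  translate([220, 100, -1]) cylinder(h = 62, r = 80);
}


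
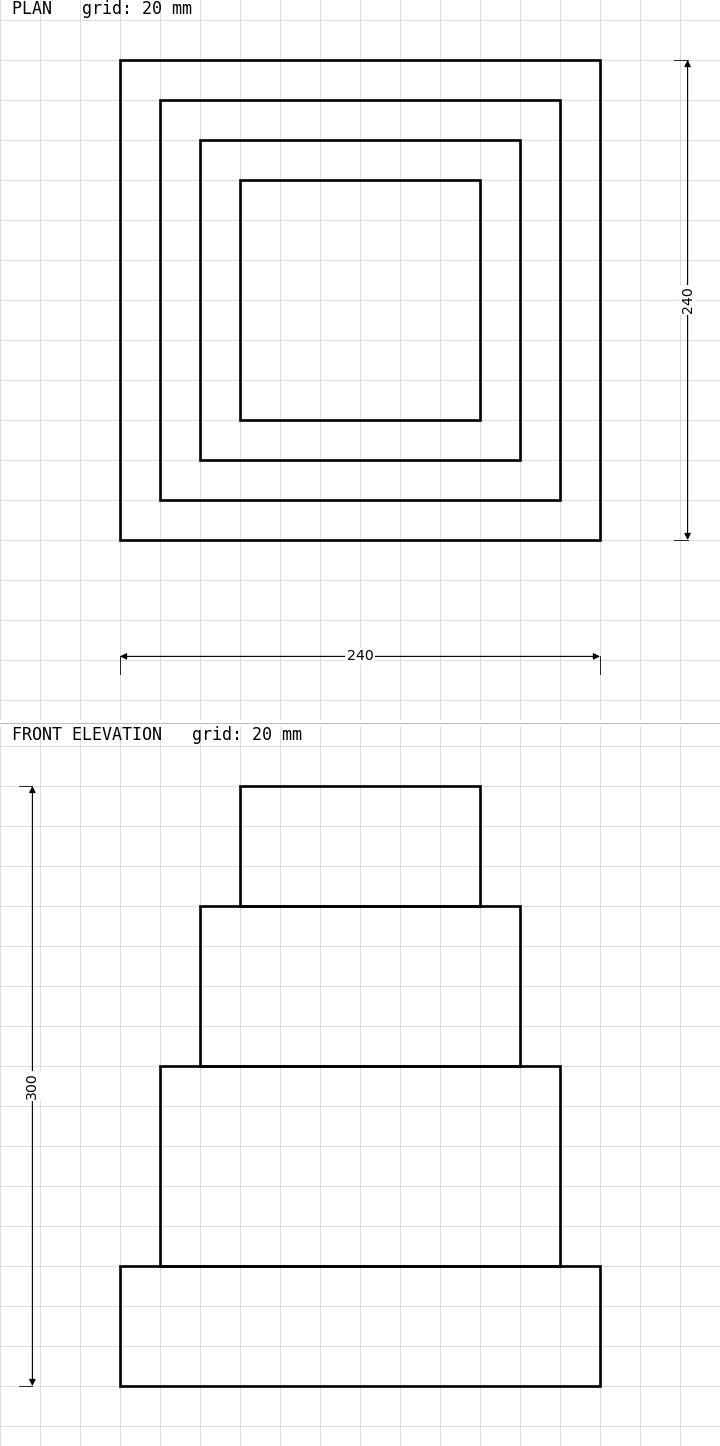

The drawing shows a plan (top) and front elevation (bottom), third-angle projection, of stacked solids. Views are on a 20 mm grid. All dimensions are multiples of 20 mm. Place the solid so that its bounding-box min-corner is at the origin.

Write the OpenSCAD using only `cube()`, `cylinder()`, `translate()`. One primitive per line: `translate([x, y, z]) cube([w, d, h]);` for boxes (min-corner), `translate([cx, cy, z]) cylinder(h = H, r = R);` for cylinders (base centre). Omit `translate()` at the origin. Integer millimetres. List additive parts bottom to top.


cube([240, 240, 60]);
translate([20, 20, 60]) cube([200, 200, 100]);
translate([40, 40, 160]) cube([160, 160, 80]);
translate([60, 60, 240]) cube([120, 120, 60]);


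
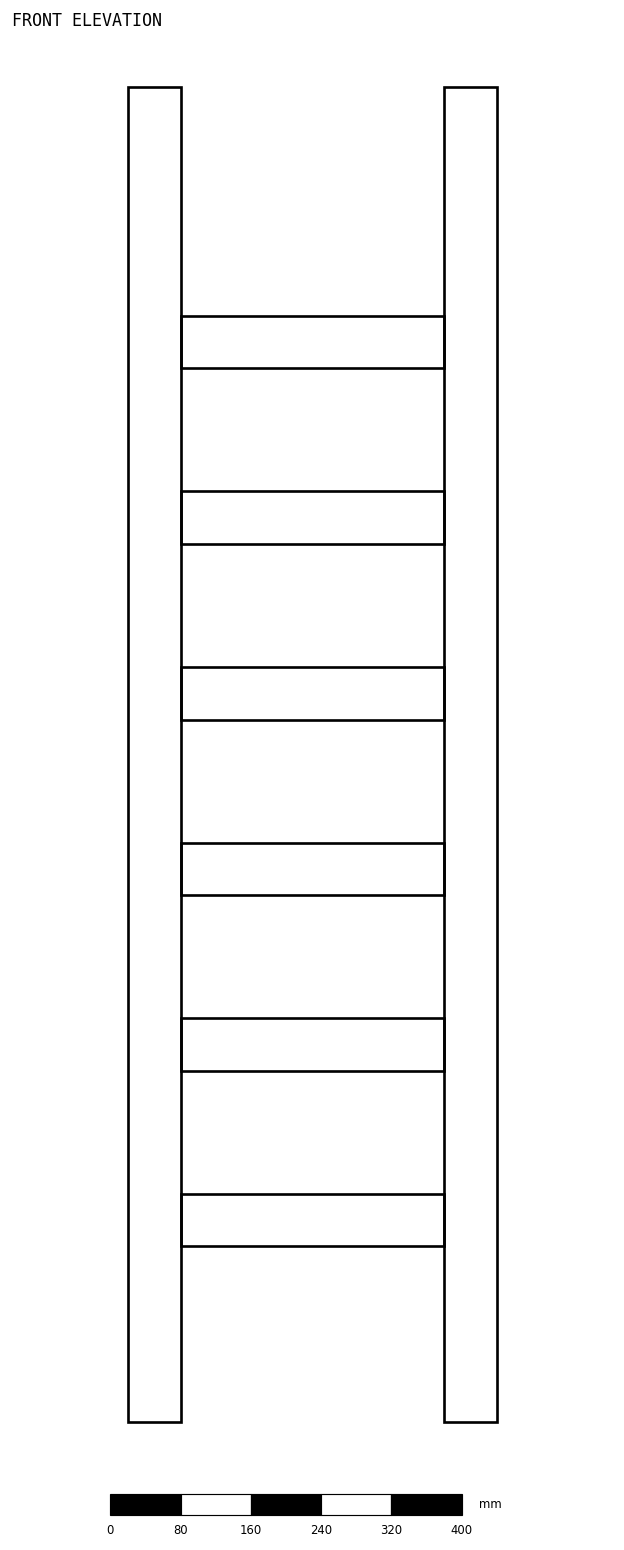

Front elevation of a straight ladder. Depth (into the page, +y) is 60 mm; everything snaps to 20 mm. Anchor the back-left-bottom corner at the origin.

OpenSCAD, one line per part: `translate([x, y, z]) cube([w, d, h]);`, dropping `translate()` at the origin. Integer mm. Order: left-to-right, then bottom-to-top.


cube([60, 60, 1520]);
translate([60, 0, 200]) cube([300, 60, 60]);
translate([60, 0, 400]) cube([300, 60, 60]);
translate([60, 0, 600]) cube([300, 60, 60]);
translate([60, 0, 800]) cube([300, 60, 60]);
translate([60, 0, 1000]) cube([300, 60, 60]);
translate([60, 0, 1200]) cube([300, 60, 60]);
translate([360, 0, 0]) cube([60, 60, 1520]);
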